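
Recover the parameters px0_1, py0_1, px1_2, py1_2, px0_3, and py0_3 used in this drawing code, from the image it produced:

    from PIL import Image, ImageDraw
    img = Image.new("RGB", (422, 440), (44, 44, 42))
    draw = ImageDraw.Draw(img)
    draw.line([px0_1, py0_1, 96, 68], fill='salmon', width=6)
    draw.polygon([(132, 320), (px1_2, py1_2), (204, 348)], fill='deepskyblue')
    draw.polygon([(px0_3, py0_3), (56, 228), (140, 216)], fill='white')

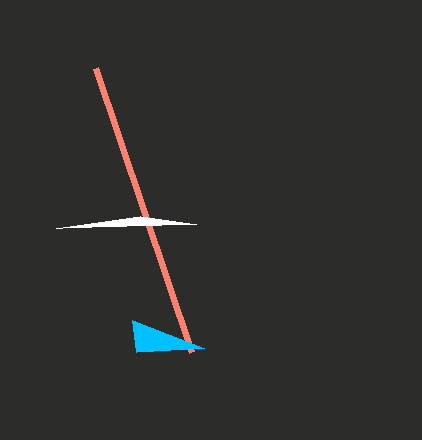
px0_1 = 192, py0_1 = 352, px1_2 = 136, py1_2 = 352, px0_3 = 196, py0_3 = 224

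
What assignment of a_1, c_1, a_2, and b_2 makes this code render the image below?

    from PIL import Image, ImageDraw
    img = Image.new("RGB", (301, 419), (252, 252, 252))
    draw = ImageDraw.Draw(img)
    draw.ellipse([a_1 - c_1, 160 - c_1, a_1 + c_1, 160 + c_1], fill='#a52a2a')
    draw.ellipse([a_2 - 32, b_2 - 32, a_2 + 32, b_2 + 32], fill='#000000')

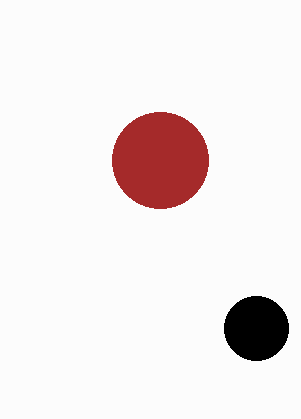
a_1 = 160; c_1 = 48; a_2 = 256; b_2 = 328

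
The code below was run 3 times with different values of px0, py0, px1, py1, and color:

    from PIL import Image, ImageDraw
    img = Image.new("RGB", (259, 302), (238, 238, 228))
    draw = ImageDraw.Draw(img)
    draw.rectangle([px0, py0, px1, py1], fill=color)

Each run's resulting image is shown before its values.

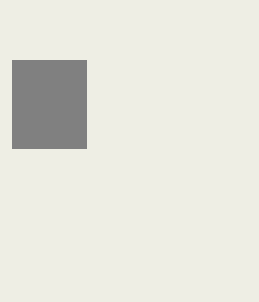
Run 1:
px0 = 12, py0 = 60, px1 = 86, py1 = 148, color = 'gray'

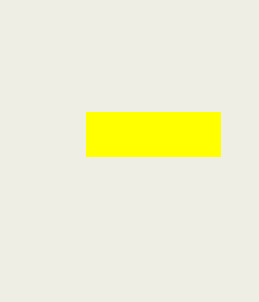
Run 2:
px0 = 86; py0 = 112; px1 = 220; py1 = 156; color = 'yellow'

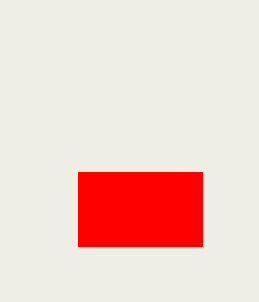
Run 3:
px0 = 78
py0 = 172
px1 = 202
py1 = 246
color = 'red'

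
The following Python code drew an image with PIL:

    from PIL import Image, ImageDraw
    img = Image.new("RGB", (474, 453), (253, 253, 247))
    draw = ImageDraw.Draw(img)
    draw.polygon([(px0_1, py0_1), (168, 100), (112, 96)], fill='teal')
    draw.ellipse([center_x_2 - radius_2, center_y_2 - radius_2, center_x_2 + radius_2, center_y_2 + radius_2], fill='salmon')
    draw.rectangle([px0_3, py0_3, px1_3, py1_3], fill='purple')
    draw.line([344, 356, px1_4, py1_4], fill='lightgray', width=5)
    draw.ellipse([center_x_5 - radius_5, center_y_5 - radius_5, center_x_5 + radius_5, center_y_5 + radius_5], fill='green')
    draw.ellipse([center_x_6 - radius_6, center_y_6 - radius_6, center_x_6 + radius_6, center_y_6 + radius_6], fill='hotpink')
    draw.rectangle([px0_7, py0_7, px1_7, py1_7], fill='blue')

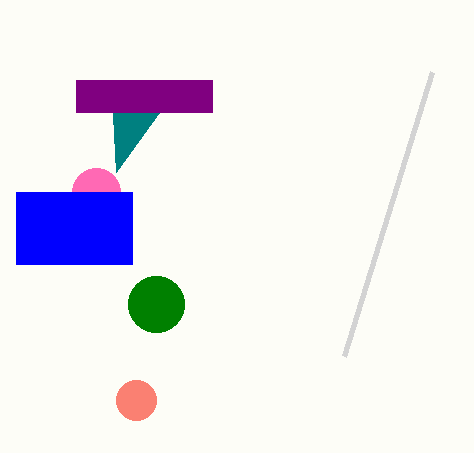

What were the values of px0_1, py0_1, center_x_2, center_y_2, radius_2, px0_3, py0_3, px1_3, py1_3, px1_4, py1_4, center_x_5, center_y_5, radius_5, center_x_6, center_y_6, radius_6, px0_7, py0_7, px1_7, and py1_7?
px0_1 = 116; py0_1 = 172; center_x_2 = 136; center_y_2 = 400; radius_2 = 20; px0_3 = 76; py0_3 = 80; px1_3 = 212; py1_3 = 112; px1_4 = 432; py1_4 = 72; center_x_5 = 156; center_y_5 = 304; radius_5 = 28; center_x_6 = 96; center_y_6 = 192; radius_6 = 24; px0_7 = 16; py0_7 = 192; px1_7 = 132; py1_7 = 264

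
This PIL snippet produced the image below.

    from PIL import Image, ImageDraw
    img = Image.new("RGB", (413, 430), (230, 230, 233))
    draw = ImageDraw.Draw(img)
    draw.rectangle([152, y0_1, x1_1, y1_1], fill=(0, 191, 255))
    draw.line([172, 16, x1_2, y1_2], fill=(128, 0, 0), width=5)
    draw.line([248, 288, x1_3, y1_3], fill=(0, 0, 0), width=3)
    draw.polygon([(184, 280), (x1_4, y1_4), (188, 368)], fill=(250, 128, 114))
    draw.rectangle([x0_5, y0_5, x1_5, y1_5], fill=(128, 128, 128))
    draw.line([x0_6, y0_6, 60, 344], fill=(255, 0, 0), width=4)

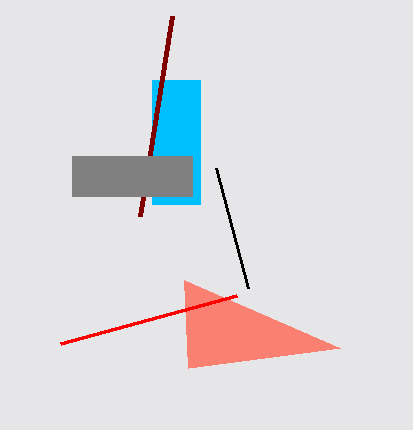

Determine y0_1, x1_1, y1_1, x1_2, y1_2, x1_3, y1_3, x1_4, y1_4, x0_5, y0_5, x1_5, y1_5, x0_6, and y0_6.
y0_1 = 80; x1_1 = 200; y1_1 = 204; x1_2 = 140; y1_2 = 216; x1_3 = 216; y1_3 = 168; x1_4 = 340; y1_4 = 348; x0_5 = 72; y0_5 = 156; x1_5 = 192; y1_5 = 196; x0_6 = 236; y0_6 = 296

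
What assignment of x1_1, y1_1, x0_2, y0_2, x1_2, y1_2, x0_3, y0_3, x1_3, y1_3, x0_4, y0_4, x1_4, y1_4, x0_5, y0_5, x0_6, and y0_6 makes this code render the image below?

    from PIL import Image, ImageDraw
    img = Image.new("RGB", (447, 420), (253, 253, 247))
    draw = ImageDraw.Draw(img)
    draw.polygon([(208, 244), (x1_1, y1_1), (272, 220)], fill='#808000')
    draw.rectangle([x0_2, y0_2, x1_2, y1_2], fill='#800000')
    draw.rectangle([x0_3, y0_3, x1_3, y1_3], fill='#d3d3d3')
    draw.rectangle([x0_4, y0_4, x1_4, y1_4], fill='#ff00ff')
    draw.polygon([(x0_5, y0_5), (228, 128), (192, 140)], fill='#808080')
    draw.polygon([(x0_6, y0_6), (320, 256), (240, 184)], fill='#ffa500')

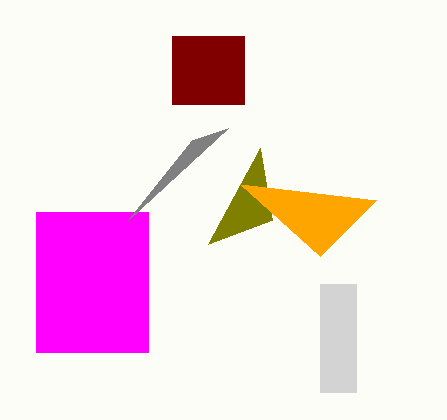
x1_1 = 260; y1_1 = 148; x0_2 = 172; y0_2 = 36; x1_2 = 244; y1_2 = 104; x0_3 = 320; y0_3 = 284; x1_3 = 356; y1_3 = 392; x0_4 = 36; y0_4 = 212; x1_4 = 148; y1_4 = 352; x0_5 = 128; y0_5 = 220; x0_6 = 376; y0_6 = 200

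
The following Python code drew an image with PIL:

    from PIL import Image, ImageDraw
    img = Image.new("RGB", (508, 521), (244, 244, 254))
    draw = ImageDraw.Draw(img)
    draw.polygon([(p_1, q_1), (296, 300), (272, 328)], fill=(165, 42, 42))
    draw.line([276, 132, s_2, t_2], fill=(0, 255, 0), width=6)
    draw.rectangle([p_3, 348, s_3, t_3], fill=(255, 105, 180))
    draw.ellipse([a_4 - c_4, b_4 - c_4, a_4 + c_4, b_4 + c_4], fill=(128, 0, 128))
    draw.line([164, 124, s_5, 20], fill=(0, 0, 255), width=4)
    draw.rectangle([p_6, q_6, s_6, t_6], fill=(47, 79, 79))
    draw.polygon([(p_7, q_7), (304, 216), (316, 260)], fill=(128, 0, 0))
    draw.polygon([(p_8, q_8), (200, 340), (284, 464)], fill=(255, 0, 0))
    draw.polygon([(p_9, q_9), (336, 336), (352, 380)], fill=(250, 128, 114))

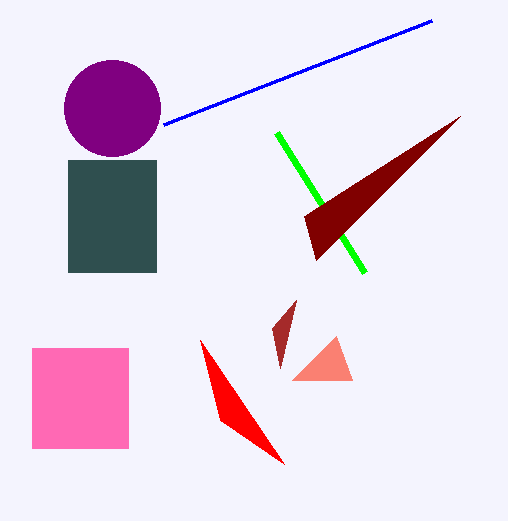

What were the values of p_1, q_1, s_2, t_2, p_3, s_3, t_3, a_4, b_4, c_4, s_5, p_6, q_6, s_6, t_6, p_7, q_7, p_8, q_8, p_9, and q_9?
p_1 = 280; q_1 = 368; s_2 = 364; t_2 = 272; p_3 = 32; s_3 = 128; t_3 = 448; a_4 = 112; b_4 = 108; c_4 = 48; s_5 = 432; p_6 = 68; q_6 = 160; s_6 = 156; t_6 = 272; p_7 = 460; q_7 = 116; p_8 = 220; q_8 = 420; p_9 = 292; q_9 = 380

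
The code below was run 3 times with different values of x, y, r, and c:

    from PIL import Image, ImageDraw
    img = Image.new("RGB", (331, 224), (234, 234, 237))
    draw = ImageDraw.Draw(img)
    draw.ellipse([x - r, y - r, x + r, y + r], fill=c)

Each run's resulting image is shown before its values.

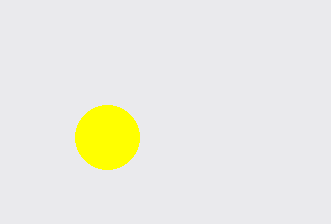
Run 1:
x = 107, y = 137, r = 32, c = 'yellow'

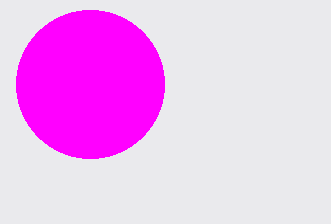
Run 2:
x = 90; y = 84; r = 74; c = 'magenta'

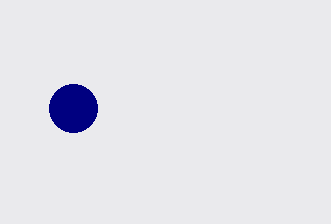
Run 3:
x = 73
y = 108
r = 24
c = 'navy'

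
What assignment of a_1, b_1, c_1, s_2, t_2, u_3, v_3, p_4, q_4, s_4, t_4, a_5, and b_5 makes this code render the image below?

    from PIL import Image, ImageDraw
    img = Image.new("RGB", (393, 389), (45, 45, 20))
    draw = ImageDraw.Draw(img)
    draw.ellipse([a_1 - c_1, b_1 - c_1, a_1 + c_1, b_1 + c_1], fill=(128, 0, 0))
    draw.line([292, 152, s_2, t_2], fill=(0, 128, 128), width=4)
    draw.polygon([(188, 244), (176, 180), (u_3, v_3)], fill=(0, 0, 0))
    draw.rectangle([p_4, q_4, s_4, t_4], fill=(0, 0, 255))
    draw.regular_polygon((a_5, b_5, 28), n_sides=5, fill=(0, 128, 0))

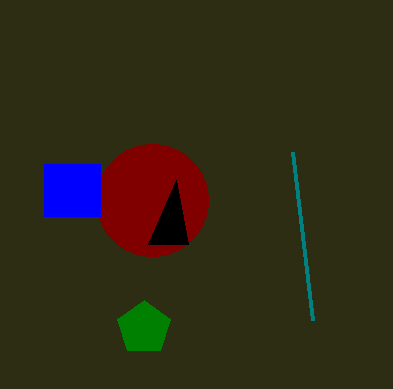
a_1 = 152; b_1 = 200; c_1 = 56; s_2 = 312; t_2 = 320; u_3 = 148; v_3 = 244; p_4 = 44; q_4 = 164; s_4 = 100; t_4 = 216; a_5 = 144; b_5 = 328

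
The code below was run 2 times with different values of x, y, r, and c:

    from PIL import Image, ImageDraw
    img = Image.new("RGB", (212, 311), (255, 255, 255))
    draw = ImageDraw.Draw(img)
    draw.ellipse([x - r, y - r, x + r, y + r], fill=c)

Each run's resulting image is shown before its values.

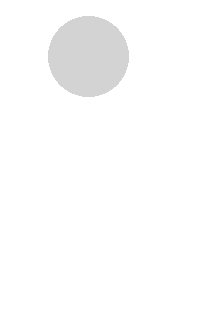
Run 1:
x = 88; y = 56; r = 40; c = 'lightgray'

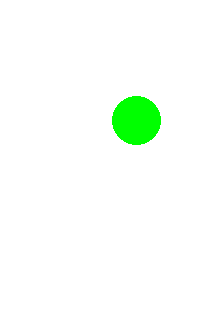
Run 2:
x = 136; y = 120; r = 24; c = 'lime'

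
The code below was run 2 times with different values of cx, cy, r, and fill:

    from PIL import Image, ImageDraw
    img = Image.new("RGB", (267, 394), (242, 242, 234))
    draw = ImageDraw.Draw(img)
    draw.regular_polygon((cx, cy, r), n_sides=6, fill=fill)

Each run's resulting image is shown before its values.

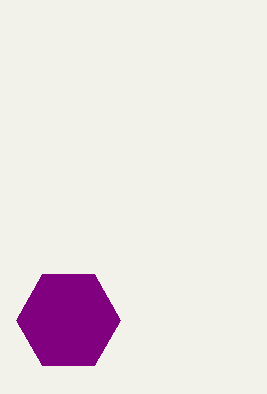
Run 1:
cx = 68, cy = 320, r = 52, fill = 'purple'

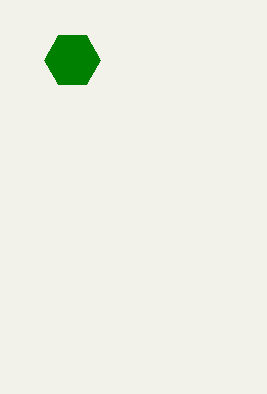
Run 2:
cx = 72, cy = 60, r = 28, fill = 'green'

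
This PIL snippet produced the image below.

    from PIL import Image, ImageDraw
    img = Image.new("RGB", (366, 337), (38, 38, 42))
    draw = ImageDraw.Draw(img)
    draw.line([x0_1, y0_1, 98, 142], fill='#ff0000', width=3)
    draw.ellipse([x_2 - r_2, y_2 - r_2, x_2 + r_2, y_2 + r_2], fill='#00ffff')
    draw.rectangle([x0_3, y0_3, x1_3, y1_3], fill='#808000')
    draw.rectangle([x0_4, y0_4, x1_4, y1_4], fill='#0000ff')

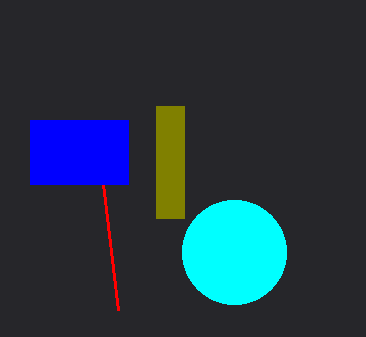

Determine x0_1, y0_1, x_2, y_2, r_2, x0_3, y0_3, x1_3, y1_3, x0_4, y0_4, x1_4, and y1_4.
x0_1 = 118; y0_1 = 310; x_2 = 234; y_2 = 252; r_2 = 52; x0_3 = 156; y0_3 = 106; x1_3 = 184; y1_3 = 218; x0_4 = 30; y0_4 = 120; x1_4 = 128; y1_4 = 184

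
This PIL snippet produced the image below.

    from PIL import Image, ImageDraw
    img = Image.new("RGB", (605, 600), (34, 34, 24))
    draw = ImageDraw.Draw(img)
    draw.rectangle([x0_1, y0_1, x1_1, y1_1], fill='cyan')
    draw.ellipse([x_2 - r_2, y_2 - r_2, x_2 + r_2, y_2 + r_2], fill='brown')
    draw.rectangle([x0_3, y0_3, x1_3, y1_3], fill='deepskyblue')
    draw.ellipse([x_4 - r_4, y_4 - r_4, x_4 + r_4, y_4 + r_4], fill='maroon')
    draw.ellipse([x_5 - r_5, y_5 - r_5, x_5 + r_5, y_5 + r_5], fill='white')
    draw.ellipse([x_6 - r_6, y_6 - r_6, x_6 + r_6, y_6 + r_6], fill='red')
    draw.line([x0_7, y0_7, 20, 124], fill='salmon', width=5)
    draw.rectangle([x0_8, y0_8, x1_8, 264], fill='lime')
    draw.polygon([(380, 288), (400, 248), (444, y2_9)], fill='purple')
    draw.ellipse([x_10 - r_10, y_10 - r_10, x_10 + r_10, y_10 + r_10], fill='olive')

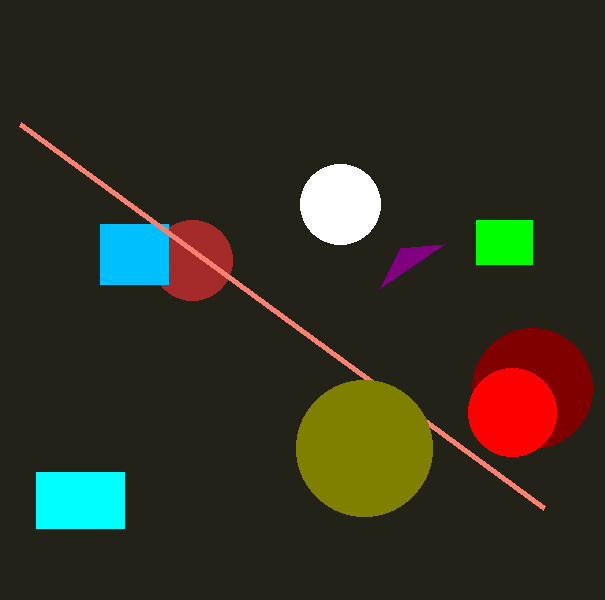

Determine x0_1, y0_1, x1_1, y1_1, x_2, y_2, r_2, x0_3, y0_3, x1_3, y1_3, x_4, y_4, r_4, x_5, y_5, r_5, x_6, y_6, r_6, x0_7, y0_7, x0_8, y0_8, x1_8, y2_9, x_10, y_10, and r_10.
x0_1 = 36
y0_1 = 472
x1_1 = 124
y1_1 = 528
x_2 = 192
y_2 = 260
r_2 = 40
x0_3 = 100
y0_3 = 224
x1_3 = 168
y1_3 = 284
x_4 = 532
y_4 = 388
r_4 = 60
x_5 = 340
y_5 = 204
r_5 = 40
x_6 = 512
y_6 = 412
r_6 = 44
x0_7 = 544
y0_7 = 508
x0_8 = 476
y0_8 = 220
x1_8 = 532
y2_9 = 244
x_10 = 364
y_10 = 448
r_10 = 68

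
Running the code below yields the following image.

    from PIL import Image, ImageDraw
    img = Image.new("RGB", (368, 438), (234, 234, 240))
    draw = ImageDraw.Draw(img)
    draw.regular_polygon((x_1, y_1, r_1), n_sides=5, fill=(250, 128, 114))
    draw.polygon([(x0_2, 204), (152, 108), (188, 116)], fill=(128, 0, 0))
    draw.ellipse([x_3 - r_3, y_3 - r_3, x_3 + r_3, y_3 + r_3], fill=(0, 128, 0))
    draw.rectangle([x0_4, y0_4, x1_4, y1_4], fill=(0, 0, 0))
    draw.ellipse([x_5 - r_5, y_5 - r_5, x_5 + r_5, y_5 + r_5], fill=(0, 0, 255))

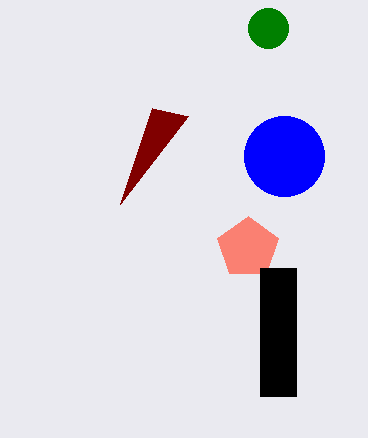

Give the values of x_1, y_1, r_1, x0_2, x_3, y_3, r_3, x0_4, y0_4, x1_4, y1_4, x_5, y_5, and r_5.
x_1 = 248; y_1 = 248; r_1 = 32; x0_2 = 120; x_3 = 268; y_3 = 28; r_3 = 20; x0_4 = 260; y0_4 = 268; x1_4 = 296; y1_4 = 396; x_5 = 284; y_5 = 156; r_5 = 40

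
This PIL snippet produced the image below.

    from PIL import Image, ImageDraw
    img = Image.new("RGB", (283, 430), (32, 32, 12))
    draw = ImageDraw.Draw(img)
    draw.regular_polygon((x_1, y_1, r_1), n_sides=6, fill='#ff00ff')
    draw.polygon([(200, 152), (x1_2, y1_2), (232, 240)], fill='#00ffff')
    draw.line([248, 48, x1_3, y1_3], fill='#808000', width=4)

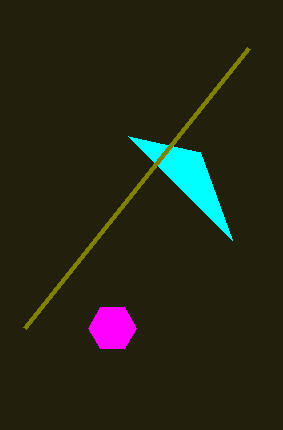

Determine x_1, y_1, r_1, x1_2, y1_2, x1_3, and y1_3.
x_1 = 112
y_1 = 328
r_1 = 24
x1_2 = 128
y1_2 = 136
x1_3 = 24
y1_3 = 328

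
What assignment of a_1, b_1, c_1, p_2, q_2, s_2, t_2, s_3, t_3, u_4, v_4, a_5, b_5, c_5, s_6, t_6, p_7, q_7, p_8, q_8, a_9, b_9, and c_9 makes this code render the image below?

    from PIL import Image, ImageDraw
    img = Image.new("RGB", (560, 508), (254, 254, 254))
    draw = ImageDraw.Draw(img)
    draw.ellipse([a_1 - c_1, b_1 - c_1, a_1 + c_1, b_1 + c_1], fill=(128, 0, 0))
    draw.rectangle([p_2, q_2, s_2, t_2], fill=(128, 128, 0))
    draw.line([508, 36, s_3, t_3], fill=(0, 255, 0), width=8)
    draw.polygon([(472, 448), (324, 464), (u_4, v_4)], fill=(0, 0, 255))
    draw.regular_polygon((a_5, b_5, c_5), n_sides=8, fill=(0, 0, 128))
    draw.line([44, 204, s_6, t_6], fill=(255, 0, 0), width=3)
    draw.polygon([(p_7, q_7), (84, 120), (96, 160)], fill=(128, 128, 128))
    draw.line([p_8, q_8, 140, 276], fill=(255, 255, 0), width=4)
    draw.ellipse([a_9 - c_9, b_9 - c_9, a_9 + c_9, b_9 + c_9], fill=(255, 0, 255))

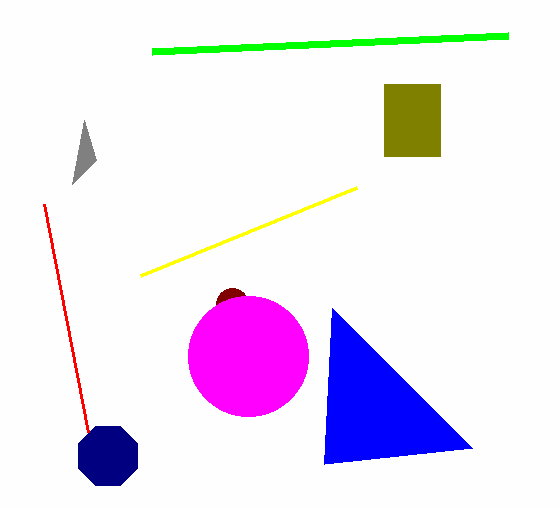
a_1 = 232, b_1 = 304, c_1 = 16, p_2 = 384, q_2 = 84, s_2 = 440, t_2 = 156, s_3 = 152, t_3 = 52, u_4 = 332, v_4 = 308, a_5 = 108, b_5 = 456, c_5 = 32, s_6 = 88, t_6 = 432, p_7 = 72, q_7 = 184, p_8 = 356, q_8 = 188, a_9 = 248, b_9 = 356, c_9 = 60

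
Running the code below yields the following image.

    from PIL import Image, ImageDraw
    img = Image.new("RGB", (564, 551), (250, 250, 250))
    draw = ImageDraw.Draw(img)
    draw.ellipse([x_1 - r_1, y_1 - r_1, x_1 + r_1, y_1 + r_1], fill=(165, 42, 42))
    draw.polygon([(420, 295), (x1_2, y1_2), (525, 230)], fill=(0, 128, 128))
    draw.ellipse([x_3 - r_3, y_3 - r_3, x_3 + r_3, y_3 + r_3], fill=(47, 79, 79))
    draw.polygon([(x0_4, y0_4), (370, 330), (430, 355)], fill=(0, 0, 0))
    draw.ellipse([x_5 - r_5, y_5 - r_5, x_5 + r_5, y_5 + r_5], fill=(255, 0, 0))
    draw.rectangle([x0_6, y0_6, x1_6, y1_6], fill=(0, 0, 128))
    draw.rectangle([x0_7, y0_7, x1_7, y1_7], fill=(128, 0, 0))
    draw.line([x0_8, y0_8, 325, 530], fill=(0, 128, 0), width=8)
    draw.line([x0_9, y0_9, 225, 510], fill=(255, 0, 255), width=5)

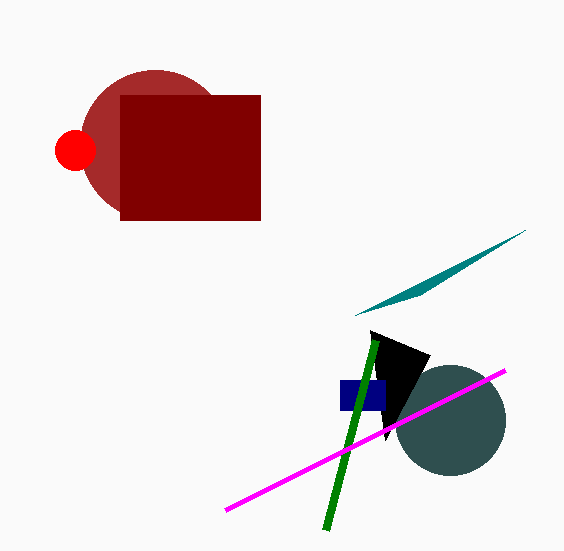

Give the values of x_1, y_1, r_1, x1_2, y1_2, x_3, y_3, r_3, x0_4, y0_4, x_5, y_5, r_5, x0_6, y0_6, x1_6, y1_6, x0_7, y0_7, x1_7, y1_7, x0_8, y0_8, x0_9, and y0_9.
x_1 = 155, y_1 = 145, r_1 = 75, x1_2 = 355, y1_2 = 315, x_3 = 450, y_3 = 420, r_3 = 55, x0_4 = 385, y0_4 = 440, x_5 = 75, y_5 = 150, r_5 = 20, x0_6 = 340, y0_6 = 380, x1_6 = 385, y1_6 = 410, x0_7 = 120, y0_7 = 95, x1_7 = 260, y1_7 = 220, x0_8 = 375, y0_8 = 340, x0_9 = 505, y0_9 = 370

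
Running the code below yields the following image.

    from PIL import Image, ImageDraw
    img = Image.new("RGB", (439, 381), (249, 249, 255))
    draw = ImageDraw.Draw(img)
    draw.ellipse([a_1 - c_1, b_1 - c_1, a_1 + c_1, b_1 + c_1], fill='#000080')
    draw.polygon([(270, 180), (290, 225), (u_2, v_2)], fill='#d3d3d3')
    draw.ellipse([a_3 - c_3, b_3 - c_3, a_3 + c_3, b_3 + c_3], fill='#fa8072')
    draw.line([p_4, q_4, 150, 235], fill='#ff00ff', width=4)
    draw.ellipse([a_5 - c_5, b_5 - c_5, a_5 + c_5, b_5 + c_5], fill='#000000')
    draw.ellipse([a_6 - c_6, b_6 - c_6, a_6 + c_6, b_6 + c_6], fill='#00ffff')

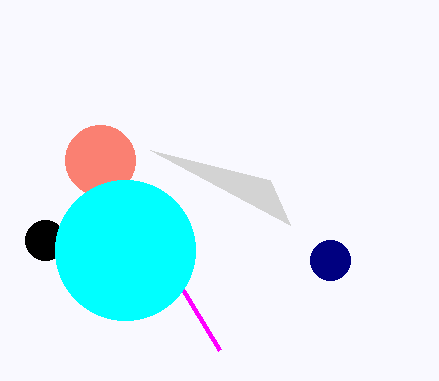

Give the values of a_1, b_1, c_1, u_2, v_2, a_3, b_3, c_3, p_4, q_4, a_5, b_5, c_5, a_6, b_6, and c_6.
a_1 = 330; b_1 = 260; c_1 = 20; u_2 = 150; v_2 = 150; a_3 = 100; b_3 = 160; c_3 = 35; p_4 = 220; q_4 = 350; a_5 = 45; b_5 = 240; c_5 = 20; a_6 = 125; b_6 = 250; c_6 = 70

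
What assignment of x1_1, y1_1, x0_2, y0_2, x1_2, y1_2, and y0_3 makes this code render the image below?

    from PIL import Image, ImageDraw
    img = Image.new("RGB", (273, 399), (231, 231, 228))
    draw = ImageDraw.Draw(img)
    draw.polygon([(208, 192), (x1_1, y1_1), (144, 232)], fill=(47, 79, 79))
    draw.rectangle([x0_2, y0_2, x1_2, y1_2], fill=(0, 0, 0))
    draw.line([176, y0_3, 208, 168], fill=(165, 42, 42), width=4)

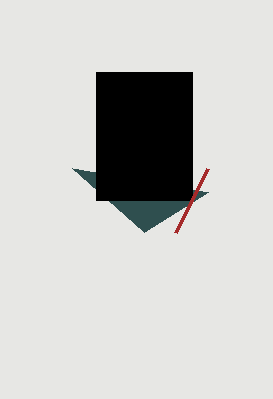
x1_1 = 72, y1_1 = 168, x0_2 = 96, y0_2 = 72, x1_2 = 192, y1_2 = 200, y0_3 = 232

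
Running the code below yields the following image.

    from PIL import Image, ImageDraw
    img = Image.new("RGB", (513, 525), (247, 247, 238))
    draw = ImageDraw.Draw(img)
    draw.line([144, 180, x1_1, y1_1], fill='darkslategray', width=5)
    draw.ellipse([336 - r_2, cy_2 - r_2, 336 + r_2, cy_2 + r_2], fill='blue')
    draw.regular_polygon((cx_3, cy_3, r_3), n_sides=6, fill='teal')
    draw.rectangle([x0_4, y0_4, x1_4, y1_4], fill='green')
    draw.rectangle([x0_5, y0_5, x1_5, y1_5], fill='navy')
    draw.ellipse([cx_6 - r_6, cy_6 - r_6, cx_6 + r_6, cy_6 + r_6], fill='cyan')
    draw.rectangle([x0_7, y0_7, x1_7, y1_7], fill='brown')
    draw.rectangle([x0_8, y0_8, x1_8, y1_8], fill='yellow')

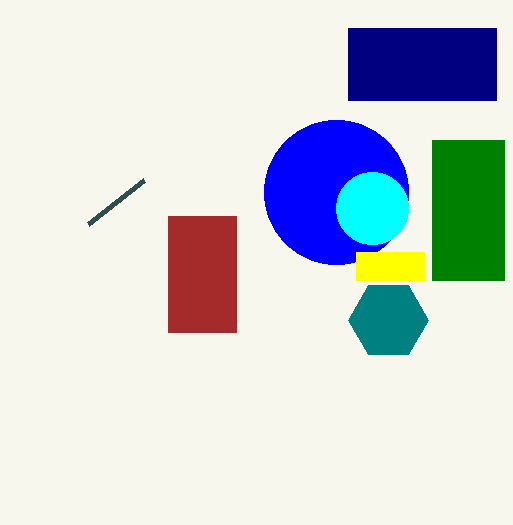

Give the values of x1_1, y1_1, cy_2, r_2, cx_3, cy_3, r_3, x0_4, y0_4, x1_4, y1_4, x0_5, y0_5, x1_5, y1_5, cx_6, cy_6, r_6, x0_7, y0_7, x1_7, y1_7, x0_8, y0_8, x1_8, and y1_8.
x1_1 = 88, y1_1 = 224, cy_2 = 192, r_2 = 72, cx_3 = 388, cy_3 = 320, r_3 = 40, x0_4 = 432, y0_4 = 140, x1_4 = 504, y1_4 = 280, x0_5 = 348, y0_5 = 28, x1_5 = 496, y1_5 = 100, cx_6 = 372, cy_6 = 208, r_6 = 36, x0_7 = 168, y0_7 = 216, x1_7 = 236, y1_7 = 332, x0_8 = 356, y0_8 = 252, x1_8 = 424, y1_8 = 280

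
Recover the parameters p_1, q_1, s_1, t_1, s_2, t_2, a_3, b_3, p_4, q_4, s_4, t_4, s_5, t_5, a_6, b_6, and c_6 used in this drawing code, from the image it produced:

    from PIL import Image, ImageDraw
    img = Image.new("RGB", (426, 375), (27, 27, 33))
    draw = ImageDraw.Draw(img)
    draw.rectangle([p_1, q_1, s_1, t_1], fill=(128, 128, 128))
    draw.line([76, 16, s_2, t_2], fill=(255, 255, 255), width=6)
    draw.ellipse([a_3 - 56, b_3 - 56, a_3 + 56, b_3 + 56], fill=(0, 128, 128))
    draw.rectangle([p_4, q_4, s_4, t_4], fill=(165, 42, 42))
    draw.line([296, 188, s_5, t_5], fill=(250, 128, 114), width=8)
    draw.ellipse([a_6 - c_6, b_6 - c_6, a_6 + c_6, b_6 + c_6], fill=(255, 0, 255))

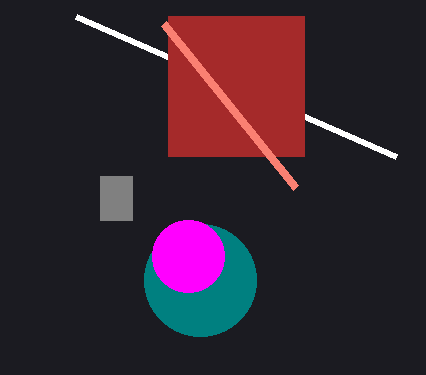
p_1 = 100; q_1 = 176; s_1 = 132; t_1 = 220; s_2 = 396; t_2 = 156; a_3 = 200; b_3 = 280; p_4 = 168; q_4 = 16; s_4 = 304; t_4 = 156; s_5 = 164; t_5 = 24; a_6 = 188; b_6 = 256; c_6 = 36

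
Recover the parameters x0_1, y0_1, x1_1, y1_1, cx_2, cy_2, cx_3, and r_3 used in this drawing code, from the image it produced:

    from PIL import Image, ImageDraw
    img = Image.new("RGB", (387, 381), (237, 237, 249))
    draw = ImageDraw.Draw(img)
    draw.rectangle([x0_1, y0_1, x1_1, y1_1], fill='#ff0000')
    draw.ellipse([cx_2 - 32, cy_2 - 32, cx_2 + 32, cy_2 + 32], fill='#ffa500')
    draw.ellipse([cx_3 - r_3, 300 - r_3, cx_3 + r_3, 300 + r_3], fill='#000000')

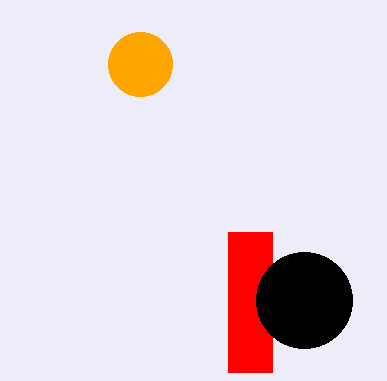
x0_1 = 228, y0_1 = 232, x1_1 = 272, y1_1 = 372, cx_2 = 140, cy_2 = 64, cx_3 = 304, r_3 = 48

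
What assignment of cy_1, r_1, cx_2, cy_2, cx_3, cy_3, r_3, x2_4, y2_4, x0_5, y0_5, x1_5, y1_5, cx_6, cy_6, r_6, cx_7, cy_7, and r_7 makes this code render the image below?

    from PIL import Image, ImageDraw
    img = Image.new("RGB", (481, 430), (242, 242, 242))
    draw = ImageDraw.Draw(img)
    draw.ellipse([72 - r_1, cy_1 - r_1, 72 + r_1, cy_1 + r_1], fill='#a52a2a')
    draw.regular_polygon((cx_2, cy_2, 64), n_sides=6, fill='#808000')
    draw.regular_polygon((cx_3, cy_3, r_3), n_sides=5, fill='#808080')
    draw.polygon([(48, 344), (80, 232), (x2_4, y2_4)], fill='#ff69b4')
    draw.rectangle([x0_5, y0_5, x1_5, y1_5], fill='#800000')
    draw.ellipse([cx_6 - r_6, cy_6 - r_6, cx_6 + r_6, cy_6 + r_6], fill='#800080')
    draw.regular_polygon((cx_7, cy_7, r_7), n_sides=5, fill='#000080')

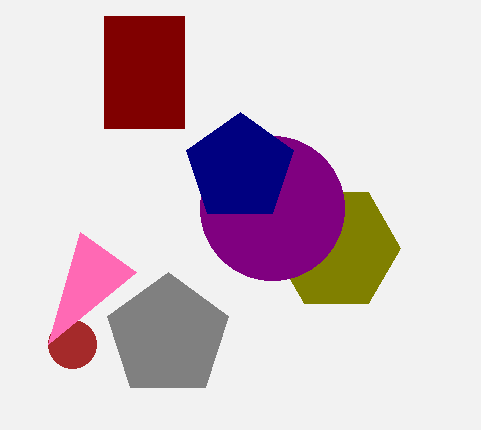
cy_1 = 344; r_1 = 24; cx_2 = 336; cy_2 = 248; cx_3 = 168; cy_3 = 336; r_3 = 64; x2_4 = 136; y2_4 = 272; x0_5 = 104; y0_5 = 16; x1_5 = 184; y1_5 = 128; cx_6 = 272; cy_6 = 208; r_6 = 72; cx_7 = 240; cy_7 = 168; r_7 = 56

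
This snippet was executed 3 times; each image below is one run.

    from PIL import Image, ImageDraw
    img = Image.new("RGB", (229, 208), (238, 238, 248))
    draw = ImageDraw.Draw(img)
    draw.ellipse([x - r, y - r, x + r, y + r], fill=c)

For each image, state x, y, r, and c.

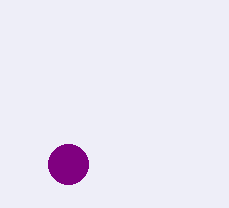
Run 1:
x = 68, y = 164, r = 20, c = 'purple'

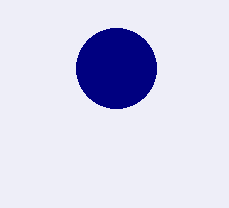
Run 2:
x = 116, y = 68, r = 40, c = 'navy'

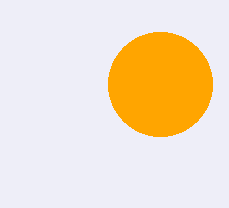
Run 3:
x = 160
y = 84
r = 52
c = 'orange'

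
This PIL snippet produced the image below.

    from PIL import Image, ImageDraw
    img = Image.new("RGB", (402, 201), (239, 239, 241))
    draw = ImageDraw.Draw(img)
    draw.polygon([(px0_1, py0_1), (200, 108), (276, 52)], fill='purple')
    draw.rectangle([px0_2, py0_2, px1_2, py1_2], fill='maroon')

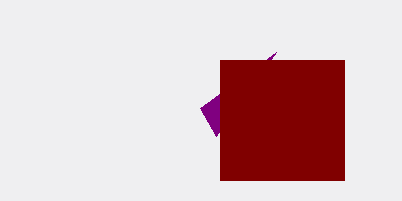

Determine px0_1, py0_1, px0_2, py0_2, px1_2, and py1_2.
px0_1 = 216
py0_1 = 136
px0_2 = 220
py0_2 = 60
px1_2 = 344
py1_2 = 180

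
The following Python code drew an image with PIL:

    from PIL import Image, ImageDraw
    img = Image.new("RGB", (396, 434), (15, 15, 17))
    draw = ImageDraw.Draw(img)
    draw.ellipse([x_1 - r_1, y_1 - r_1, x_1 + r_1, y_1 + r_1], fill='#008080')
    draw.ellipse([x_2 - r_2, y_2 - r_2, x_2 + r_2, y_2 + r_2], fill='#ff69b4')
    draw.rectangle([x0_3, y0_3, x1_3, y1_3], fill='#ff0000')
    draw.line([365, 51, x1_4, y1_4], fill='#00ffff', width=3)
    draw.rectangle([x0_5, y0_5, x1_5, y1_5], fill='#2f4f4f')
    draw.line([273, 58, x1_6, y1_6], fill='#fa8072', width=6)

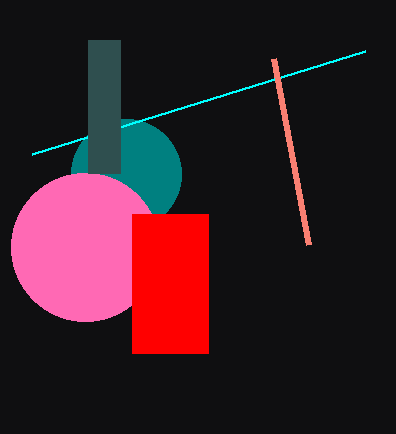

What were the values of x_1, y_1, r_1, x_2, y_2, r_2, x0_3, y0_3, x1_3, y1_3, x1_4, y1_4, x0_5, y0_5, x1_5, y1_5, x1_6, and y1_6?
x_1 = 126; y_1 = 174; r_1 = 55; x_2 = 85; y_2 = 247; r_2 = 74; x0_3 = 132; y0_3 = 214; x1_3 = 208; y1_3 = 353; x1_4 = 32; y1_4 = 154; x0_5 = 88; y0_5 = 40; x1_5 = 120; y1_5 = 173; x1_6 = 308; y1_6 = 244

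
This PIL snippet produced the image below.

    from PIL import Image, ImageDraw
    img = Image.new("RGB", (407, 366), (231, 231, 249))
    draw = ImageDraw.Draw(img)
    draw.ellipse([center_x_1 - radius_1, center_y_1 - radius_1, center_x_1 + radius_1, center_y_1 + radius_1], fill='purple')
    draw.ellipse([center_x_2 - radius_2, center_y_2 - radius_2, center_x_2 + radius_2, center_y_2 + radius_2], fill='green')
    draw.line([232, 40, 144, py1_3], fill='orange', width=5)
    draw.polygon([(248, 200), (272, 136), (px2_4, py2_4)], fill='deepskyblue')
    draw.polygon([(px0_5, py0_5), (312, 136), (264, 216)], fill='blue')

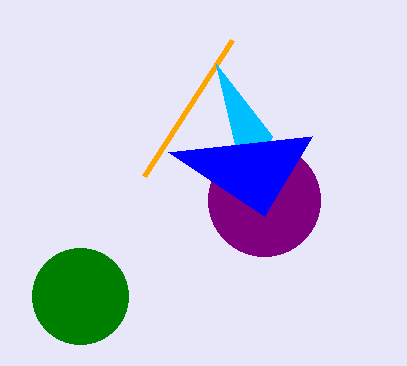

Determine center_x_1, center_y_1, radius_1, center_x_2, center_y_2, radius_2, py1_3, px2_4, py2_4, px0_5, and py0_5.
center_x_1 = 264, center_y_1 = 200, radius_1 = 56, center_x_2 = 80, center_y_2 = 296, radius_2 = 48, py1_3 = 176, px2_4 = 216, py2_4 = 64, px0_5 = 168, py0_5 = 152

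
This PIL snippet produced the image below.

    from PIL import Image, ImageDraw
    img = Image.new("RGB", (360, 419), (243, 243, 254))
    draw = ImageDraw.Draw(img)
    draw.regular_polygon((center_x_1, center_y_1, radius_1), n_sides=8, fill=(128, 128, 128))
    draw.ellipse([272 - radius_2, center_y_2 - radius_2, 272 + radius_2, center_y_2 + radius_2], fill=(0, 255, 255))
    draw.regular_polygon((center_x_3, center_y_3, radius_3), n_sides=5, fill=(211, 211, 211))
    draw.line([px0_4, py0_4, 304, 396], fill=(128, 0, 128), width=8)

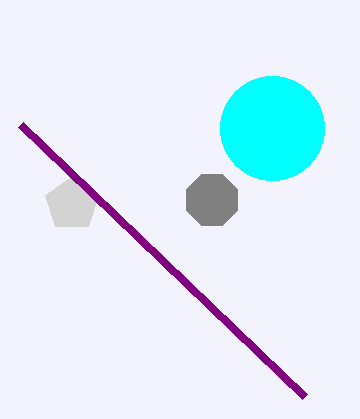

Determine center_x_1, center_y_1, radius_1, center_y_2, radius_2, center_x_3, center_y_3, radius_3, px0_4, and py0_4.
center_x_1 = 212; center_y_1 = 200; radius_1 = 28; center_y_2 = 128; radius_2 = 52; center_x_3 = 72; center_y_3 = 204; radius_3 = 28; px0_4 = 20; py0_4 = 124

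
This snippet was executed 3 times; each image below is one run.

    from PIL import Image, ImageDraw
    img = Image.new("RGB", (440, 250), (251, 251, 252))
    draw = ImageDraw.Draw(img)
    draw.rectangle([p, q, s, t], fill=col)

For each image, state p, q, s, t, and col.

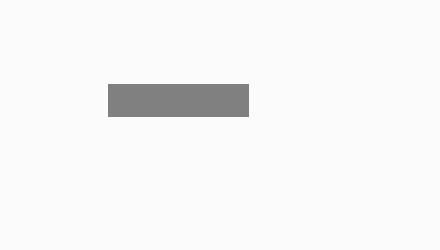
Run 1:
p = 108
q = 84
s = 248
t = 116
col = 'gray'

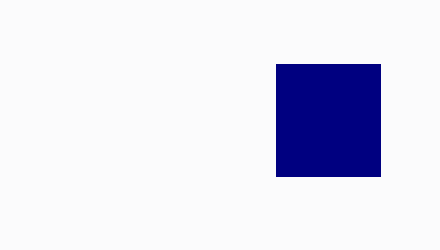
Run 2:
p = 276
q = 64
s = 380
t = 176
col = 'navy'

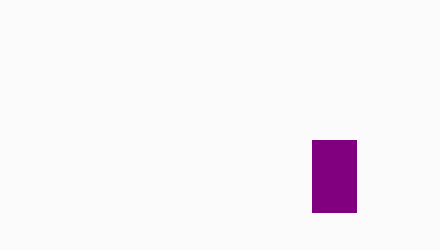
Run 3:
p = 312
q = 140
s = 356
t = 212
col = 'purple'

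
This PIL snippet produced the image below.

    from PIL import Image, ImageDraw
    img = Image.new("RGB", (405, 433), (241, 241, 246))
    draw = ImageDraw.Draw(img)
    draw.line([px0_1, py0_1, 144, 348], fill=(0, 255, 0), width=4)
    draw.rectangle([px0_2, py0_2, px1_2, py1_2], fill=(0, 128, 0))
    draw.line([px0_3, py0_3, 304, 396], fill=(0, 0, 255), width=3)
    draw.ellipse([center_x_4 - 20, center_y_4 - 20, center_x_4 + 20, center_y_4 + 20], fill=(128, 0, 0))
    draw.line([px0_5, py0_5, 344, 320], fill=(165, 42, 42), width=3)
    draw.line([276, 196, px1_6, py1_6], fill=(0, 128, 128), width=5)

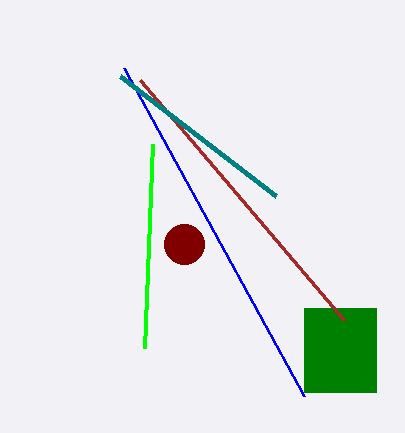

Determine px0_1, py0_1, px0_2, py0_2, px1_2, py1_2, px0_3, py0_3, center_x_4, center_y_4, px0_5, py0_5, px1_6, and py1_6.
px0_1 = 152; py0_1 = 144; px0_2 = 304; py0_2 = 308; px1_2 = 376; py1_2 = 392; px0_3 = 124; py0_3 = 68; center_x_4 = 184; center_y_4 = 244; px0_5 = 140; py0_5 = 80; px1_6 = 120; py1_6 = 76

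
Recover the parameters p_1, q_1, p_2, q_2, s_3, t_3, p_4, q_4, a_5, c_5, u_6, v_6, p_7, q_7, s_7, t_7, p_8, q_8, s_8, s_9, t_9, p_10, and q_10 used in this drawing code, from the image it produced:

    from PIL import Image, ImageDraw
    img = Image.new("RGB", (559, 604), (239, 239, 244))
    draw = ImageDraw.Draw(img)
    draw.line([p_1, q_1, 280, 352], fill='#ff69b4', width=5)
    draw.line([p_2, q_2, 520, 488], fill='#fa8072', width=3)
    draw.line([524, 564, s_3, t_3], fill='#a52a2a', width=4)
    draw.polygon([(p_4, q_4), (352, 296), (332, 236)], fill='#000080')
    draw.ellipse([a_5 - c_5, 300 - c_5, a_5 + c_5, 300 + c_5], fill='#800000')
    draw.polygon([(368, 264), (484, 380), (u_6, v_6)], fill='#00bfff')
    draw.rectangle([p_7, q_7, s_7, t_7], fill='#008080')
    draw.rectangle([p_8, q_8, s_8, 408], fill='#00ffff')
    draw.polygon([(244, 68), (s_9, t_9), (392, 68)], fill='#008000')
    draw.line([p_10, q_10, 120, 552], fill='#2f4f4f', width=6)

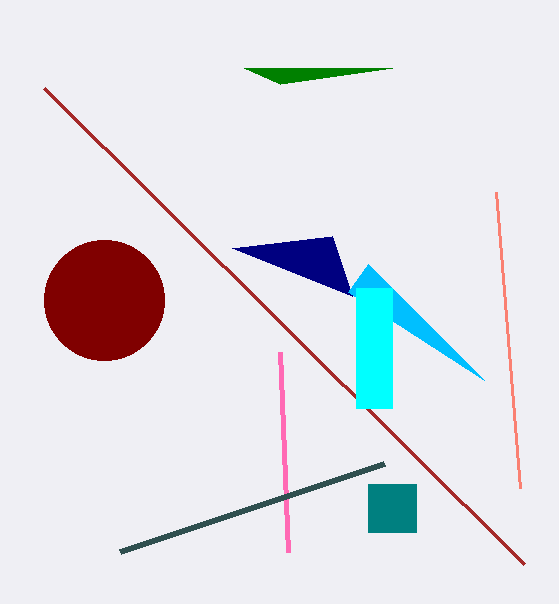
p_1 = 288; q_1 = 552; p_2 = 496; q_2 = 192; s_3 = 44; t_3 = 88; p_4 = 232; q_4 = 248; a_5 = 104; c_5 = 60; u_6 = 348; v_6 = 292; p_7 = 368; q_7 = 484; s_7 = 416; t_7 = 532; p_8 = 356; q_8 = 288; s_8 = 392; s_9 = 280; t_9 = 84; p_10 = 384; q_10 = 464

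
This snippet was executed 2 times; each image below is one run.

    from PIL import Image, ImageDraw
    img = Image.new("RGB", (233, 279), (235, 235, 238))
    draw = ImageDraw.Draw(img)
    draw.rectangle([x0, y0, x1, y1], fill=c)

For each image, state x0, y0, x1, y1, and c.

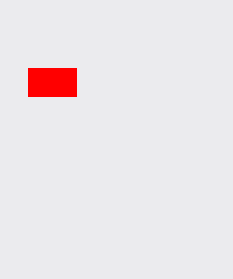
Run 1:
x0 = 28
y0 = 68
x1 = 76
y1 = 96
c = 'red'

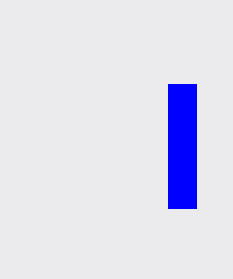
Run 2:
x0 = 168
y0 = 84
x1 = 196
y1 = 208
c = 'blue'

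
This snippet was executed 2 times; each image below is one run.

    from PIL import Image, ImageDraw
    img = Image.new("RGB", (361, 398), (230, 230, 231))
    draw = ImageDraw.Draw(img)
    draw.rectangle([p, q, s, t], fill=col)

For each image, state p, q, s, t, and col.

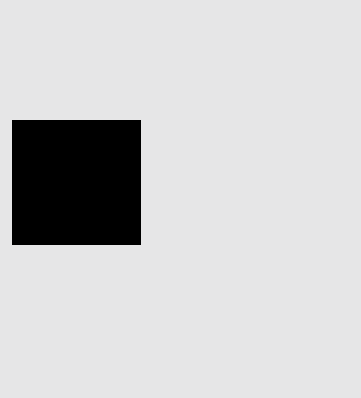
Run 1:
p = 12
q = 120
s = 140
t = 244
col = 'black'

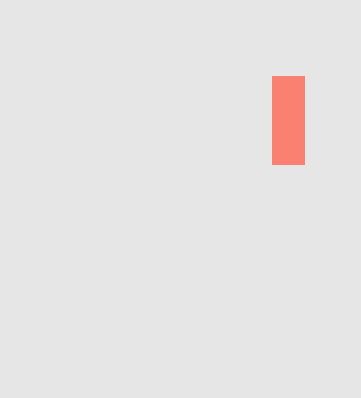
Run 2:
p = 272, q = 76, s = 304, t = 164, col = 'salmon'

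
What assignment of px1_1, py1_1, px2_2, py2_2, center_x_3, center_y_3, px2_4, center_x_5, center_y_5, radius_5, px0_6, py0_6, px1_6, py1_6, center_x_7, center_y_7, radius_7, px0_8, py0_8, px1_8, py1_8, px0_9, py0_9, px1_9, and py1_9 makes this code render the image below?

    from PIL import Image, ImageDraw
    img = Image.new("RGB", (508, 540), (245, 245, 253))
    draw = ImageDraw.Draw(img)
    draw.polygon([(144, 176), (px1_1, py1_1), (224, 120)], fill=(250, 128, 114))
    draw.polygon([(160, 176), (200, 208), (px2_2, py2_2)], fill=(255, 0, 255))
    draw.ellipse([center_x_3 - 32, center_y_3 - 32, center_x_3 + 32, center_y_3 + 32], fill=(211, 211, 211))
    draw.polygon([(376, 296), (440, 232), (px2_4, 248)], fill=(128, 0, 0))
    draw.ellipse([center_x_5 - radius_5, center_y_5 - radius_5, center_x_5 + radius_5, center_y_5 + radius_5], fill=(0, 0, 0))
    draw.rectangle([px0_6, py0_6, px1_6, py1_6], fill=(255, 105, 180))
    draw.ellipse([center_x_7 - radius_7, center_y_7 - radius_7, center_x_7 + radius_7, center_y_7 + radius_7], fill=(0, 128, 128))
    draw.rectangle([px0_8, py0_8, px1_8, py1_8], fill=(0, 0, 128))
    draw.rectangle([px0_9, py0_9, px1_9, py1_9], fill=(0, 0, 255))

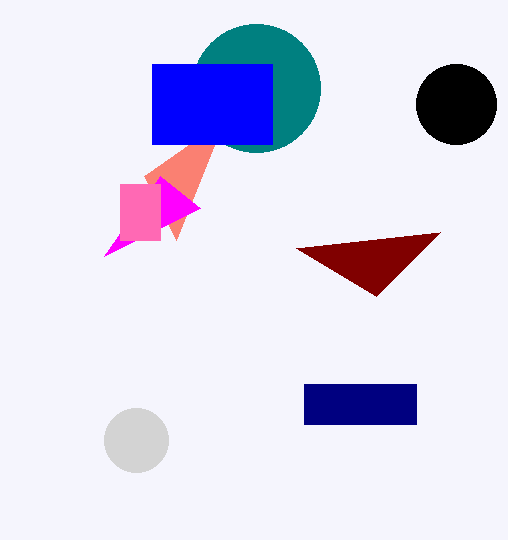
px1_1 = 176; py1_1 = 240; px2_2 = 104; py2_2 = 256; center_x_3 = 136; center_y_3 = 440; px2_4 = 296; center_x_5 = 456; center_y_5 = 104; radius_5 = 40; px0_6 = 120; py0_6 = 184; px1_6 = 160; py1_6 = 240; center_x_7 = 256; center_y_7 = 88; radius_7 = 64; px0_8 = 304; py0_8 = 384; px1_8 = 416; py1_8 = 424; px0_9 = 152; py0_9 = 64; px1_9 = 272; py1_9 = 144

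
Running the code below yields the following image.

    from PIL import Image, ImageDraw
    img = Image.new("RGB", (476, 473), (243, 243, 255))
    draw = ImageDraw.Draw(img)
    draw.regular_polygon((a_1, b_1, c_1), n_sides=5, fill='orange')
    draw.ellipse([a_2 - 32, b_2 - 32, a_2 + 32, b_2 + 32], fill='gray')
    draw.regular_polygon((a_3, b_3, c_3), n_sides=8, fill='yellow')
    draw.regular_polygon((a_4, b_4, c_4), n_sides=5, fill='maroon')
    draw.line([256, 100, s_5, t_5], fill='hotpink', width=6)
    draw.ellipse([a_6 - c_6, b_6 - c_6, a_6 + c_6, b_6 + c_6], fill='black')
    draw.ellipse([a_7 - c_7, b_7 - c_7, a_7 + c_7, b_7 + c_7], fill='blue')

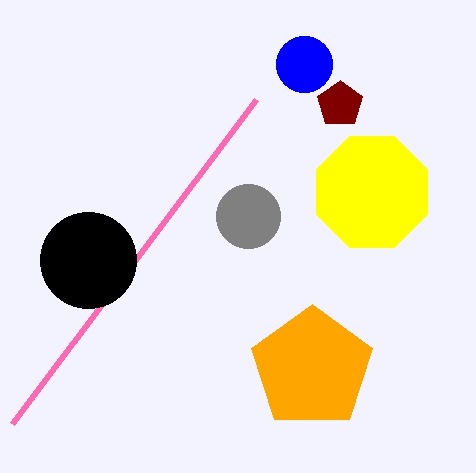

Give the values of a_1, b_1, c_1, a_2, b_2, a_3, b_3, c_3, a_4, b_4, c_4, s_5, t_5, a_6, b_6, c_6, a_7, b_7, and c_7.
a_1 = 312; b_1 = 368; c_1 = 64; a_2 = 248; b_2 = 216; a_3 = 372; b_3 = 192; c_3 = 60; a_4 = 340; b_4 = 104; c_4 = 24; s_5 = 12; t_5 = 424; a_6 = 88; b_6 = 260; c_6 = 48; a_7 = 304; b_7 = 64; c_7 = 28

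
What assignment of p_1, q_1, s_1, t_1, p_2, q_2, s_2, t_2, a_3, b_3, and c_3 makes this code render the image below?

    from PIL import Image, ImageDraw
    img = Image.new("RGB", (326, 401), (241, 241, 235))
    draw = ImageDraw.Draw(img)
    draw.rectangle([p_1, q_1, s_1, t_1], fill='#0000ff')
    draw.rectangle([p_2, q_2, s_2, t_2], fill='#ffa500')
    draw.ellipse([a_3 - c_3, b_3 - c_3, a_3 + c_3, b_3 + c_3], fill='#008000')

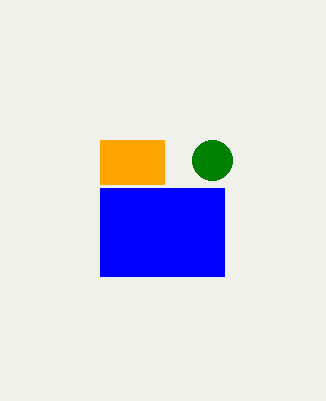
p_1 = 100, q_1 = 188, s_1 = 224, t_1 = 276, p_2 = 100, q_2 = 140, s_2 = 164, t_2 = 184, a_3 = 212, b_3 = 160, c_3 = 20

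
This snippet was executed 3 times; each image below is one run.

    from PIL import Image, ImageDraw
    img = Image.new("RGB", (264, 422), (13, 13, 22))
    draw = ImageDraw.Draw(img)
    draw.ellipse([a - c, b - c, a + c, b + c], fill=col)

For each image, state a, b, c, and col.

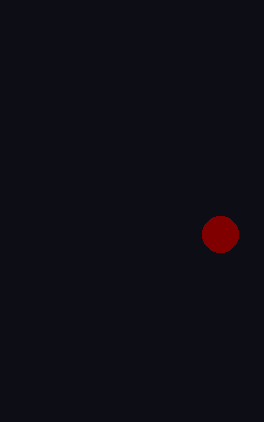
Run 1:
a = 220
b = 234
c = 18
col = 'maroon'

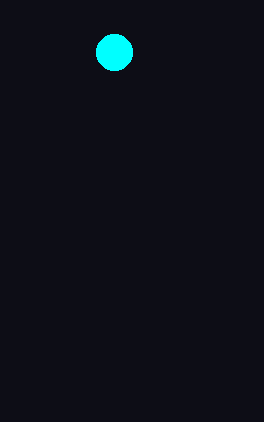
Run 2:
a = 114; b = 52; c = 18; col = 'cyan'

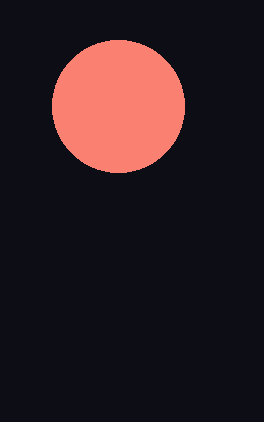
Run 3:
a = 118
b = 106
c = 66
col = 'salmon'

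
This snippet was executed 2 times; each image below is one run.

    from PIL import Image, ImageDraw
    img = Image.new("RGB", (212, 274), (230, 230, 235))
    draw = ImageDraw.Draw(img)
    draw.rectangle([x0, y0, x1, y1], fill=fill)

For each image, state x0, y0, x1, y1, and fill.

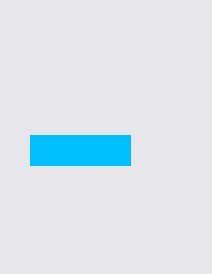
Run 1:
x0 = 30
y0 = 135
x1 = 130
y1 = 165
fill = 'deepskyblue'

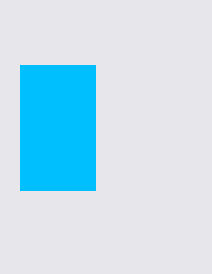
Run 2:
x0 = 20; y0 = 65; x1 = 95; y1 = 190; fill = 'deepskyblue'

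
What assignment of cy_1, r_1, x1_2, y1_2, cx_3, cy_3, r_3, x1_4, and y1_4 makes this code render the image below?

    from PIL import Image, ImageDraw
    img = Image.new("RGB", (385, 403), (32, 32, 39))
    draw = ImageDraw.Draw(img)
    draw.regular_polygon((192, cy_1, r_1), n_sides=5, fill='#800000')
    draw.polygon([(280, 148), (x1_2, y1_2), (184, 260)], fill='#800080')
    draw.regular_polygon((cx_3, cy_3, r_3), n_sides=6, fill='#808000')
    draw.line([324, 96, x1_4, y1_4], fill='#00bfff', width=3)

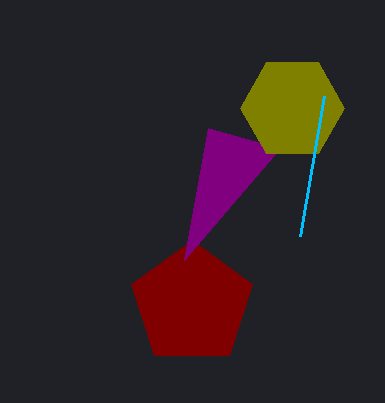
cy_1 = 304; r_1 = 64; x1_2 = 208; y1_2 = 128; cx_3 = 292; cy_3 = 108; r_3 = 52; x1_4 = 300; y1_4 = 236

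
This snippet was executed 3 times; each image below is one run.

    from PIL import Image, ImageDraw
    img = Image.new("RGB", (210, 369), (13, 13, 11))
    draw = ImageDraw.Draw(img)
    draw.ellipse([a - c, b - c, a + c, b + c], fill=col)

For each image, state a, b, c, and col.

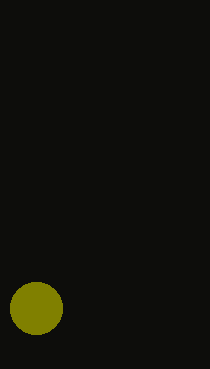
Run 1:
a = 36, b = 308, c = 26, col = 'olive'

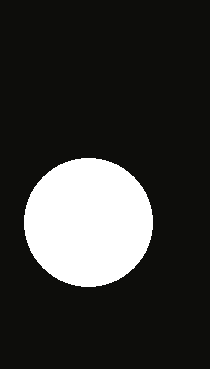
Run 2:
a = 88
b = 222
c = 64
col = 'white'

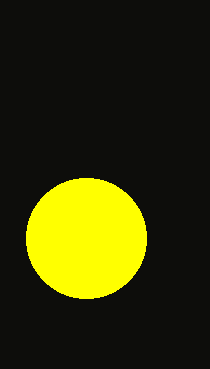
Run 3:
a = 86
b = 238
c = 60
col = 'yellow'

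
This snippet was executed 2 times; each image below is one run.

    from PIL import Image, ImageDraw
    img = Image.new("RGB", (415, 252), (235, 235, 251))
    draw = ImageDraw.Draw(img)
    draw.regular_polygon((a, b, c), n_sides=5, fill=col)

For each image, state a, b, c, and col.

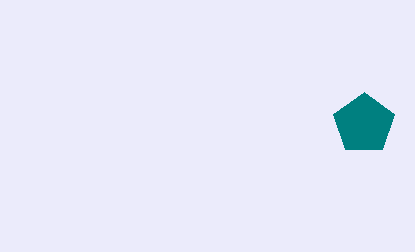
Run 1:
a = 364
b = 124
c = 32
col = 'teal'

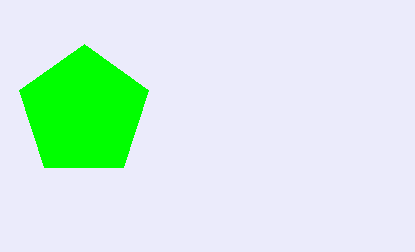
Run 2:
a = 84
b = 112
c = 68
col = 'lime'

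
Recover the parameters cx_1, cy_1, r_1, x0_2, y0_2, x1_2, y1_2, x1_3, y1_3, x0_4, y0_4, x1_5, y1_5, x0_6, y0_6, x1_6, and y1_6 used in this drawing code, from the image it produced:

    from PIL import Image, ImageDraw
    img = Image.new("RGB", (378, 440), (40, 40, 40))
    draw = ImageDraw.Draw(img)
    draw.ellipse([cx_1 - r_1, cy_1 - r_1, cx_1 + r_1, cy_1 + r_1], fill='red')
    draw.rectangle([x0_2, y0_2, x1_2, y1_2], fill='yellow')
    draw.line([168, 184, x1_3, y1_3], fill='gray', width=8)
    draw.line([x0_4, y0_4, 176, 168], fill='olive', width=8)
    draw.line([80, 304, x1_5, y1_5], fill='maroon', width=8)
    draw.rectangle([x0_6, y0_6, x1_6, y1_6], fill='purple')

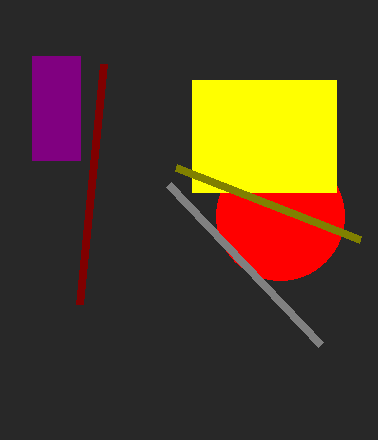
cx_1 = 280, cy_1 = 216, r_1 = 64, x0_2 = 192, y0_2 = 80, x1_2 = 336, y1_2 = 192, x1_3 = 320, y1_3 = 344, x0_4 = 360, y0_4 = 240, x1_5 = 104, y1_5 = 64, x0_6 = 32, y0_6 = 56, x1_6 = 80, y1_6 = 160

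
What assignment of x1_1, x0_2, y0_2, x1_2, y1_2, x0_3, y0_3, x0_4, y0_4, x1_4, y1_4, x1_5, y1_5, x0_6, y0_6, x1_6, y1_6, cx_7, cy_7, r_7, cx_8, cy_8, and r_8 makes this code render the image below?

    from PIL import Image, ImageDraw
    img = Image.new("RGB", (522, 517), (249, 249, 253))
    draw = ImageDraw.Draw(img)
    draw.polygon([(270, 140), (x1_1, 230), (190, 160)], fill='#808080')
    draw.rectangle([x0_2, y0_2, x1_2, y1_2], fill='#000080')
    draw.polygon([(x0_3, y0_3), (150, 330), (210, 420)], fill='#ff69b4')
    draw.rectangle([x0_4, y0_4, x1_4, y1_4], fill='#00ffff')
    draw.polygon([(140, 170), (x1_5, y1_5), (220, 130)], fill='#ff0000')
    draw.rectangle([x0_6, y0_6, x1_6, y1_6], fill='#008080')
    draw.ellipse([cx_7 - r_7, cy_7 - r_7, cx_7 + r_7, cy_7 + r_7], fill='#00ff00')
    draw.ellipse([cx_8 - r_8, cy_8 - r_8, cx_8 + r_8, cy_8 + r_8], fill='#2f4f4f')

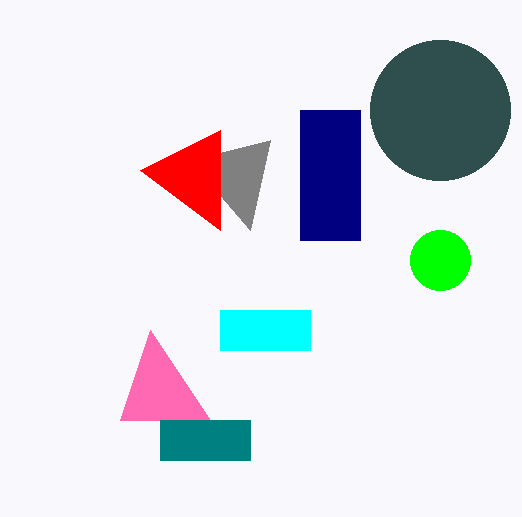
x1_1 = 250
x0_2 = 300
y0_2 = 110
x1_2 = 360
y1_2 = 240
x0_3 = 120
y0_3 = 420
x0_4 = 220
y0_4 = 310
x1_4 = 310
y1_4 = 350
x1_5 = 220
y1_5 = 230
x0_6 = 160
y0_6 = 420
x1_6 = 250
y1_6 = 460
cx_7 = 440
cy_7 = 260
r_7 = 30
cx_8 = 440
cy_8 = 110
r_8 = 70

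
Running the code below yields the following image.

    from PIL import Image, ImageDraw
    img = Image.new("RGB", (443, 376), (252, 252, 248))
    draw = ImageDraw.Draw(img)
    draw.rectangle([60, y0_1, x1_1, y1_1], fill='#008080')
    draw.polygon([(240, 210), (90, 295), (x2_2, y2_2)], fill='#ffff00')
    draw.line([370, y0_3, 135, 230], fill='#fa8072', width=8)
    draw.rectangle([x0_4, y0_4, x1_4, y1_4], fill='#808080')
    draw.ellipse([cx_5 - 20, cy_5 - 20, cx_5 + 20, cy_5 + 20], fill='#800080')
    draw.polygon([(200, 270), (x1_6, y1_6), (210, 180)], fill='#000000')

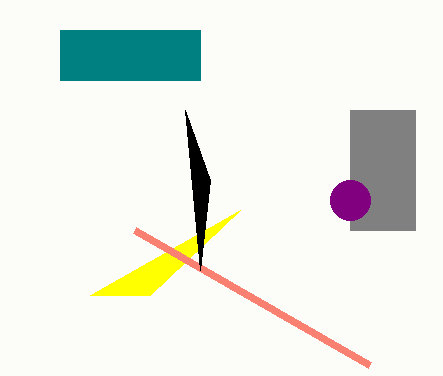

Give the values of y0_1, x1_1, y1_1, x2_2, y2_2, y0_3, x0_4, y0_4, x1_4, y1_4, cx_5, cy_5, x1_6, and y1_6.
y0_1 = 30, x1_1 = 200, y1_1 = 80, x2_2 = 150, y2_2 = 295, y0_3 = 365, x0_4 = 350, y0_4 = 110, x1_4 = 415, y1_4 = 230, cx_5 = 350, cy_5 = 200, x1_6 = 185, y1_6 = 110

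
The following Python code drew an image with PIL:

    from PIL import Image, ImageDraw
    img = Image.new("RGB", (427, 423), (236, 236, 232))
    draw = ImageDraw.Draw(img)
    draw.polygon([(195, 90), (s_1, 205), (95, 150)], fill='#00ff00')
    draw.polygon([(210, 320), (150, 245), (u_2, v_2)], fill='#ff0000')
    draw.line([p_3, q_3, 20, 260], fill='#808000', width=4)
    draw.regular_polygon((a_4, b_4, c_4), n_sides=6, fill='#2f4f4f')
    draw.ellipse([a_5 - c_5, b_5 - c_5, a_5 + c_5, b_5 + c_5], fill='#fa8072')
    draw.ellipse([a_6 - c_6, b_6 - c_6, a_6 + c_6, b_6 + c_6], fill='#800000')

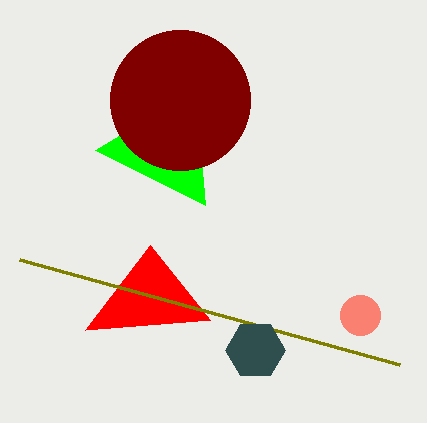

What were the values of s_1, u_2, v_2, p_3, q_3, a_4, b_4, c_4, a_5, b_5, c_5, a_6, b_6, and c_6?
s_1 = 205; u_2 = 85; v_2 = 330; p_3 = 400; q_3 = 365; a_4 = 255; b_4 = 350; c_4 = 30; a_5 = 360; b_5 = 315; c_5 = 20; a_6 = 180; b_6 = 100; c_6 = 70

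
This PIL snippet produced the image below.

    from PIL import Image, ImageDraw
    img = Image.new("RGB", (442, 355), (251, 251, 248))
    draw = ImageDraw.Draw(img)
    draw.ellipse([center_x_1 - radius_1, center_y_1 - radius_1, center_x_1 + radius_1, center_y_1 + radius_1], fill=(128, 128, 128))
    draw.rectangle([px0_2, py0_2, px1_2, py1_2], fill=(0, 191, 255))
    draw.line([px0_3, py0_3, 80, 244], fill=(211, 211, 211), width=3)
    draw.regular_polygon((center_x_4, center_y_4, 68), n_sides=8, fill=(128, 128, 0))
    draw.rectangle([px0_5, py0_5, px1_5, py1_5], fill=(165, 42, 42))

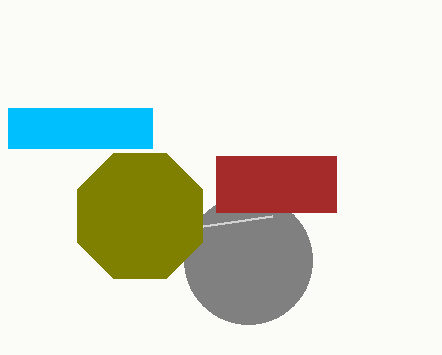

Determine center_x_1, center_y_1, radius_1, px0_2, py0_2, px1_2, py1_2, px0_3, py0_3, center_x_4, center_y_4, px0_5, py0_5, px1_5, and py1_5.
center_x_1 = 248; center_y_1 = 260; radius_1 = 64; px0_2 = 8; py0_2 = 108; px1_2 = 152; py1_2 = 148; px0_3 = 272; py0_3 = 216; center_x_4 = 140; center_y_4 = 216; px0_5 = 216; py0_5 = 156; px1_5 = 336; py1_5 = 212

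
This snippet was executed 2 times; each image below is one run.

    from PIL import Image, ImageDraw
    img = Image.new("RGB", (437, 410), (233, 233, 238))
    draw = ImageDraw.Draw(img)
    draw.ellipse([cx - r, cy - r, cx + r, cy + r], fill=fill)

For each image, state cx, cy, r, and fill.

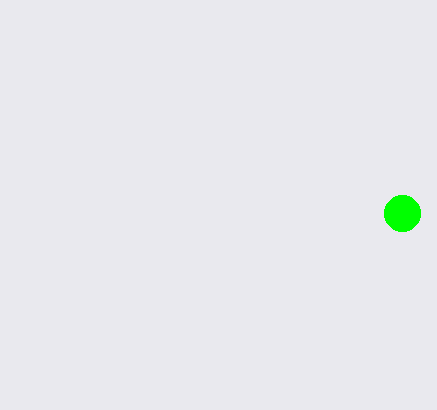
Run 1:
cx = 402; cy = 213; r = 18; fill = 'lime'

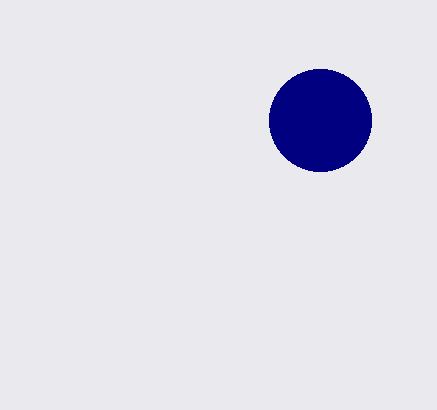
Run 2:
cx = 320, cy = 120, r = 51, fill = 'navy'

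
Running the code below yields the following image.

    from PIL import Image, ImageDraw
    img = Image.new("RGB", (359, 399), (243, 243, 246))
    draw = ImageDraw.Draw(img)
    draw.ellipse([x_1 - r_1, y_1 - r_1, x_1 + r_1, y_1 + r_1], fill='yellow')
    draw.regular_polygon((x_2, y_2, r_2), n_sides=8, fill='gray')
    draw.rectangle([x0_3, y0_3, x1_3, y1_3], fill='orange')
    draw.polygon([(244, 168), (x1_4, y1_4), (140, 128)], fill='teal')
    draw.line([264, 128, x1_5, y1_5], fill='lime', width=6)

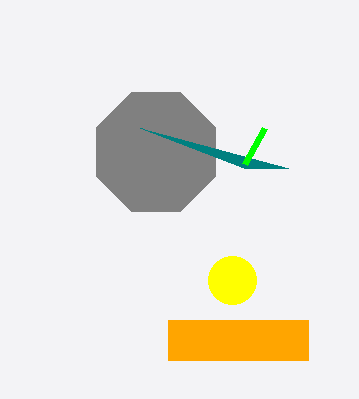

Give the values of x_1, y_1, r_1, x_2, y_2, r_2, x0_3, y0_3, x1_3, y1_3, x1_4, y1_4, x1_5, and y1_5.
x_1 = 232, y_1 = 280, r_1 = 24, x_2 = 156, y_2 = 152, r_2 = 64, x0_3 = 168, y0_3 = 320, x1_3 = 308, y1_3 = 360, x1_4 = 288, y1_4 = 168, x1_5 = 244, y1_5 = 164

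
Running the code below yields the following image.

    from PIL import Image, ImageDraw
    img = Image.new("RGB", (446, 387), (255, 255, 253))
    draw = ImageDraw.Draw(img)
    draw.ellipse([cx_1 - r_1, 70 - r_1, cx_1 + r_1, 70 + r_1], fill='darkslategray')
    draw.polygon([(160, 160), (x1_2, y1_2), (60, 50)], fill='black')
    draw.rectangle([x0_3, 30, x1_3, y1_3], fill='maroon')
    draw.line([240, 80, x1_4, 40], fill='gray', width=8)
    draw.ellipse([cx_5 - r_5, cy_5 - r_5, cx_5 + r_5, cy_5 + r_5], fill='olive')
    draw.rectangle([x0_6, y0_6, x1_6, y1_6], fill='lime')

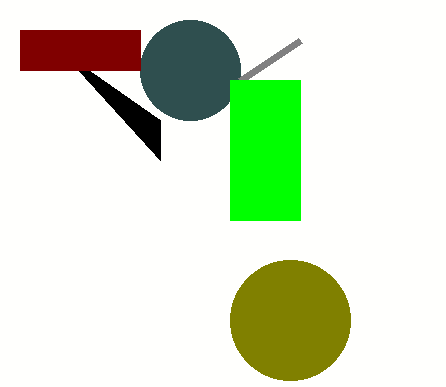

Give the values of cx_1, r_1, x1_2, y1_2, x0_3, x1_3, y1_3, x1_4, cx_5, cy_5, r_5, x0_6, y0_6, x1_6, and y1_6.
cx_1 = 190
r_1 = 50
x1_2 = 160
y1_2 = 120
x0_3 = 20
x1_3 = 140
y1_3 = 70
x1_4 = 300
cx_5 = 290
cy_5 = 320
r_5 = 60
x0_6 = 230
y0_6 = 80
x1_6 = 300
y1_6 = 220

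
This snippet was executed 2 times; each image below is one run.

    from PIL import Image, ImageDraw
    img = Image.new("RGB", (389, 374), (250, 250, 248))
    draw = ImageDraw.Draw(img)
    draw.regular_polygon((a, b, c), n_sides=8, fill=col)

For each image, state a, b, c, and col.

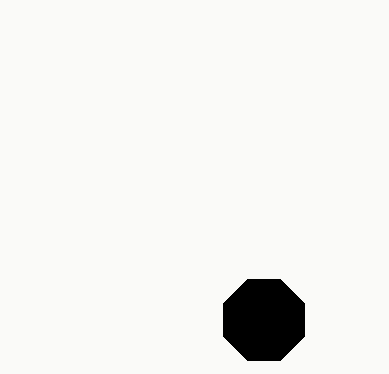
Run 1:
a = 264, b = 320, c = 44, col = 'black'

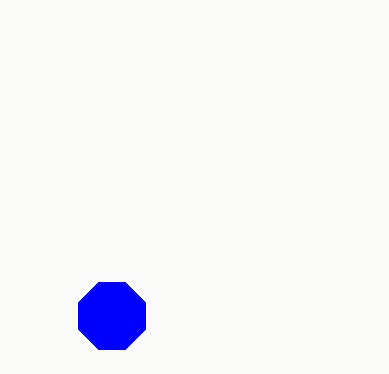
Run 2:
a = 112
b = 316
c = 36
col = 'blue'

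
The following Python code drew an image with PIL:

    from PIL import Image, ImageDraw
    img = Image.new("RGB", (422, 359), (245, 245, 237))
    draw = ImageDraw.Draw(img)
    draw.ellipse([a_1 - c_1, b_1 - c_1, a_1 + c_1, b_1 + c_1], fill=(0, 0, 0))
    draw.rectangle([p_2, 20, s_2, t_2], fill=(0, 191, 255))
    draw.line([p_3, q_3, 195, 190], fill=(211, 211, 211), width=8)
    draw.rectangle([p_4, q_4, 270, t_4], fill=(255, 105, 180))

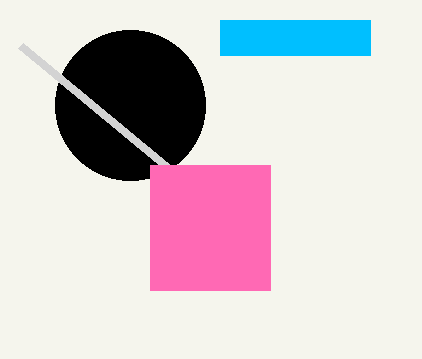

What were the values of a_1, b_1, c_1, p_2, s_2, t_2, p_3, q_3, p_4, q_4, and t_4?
a_1 = 130
b_1 = 105
c_1 = 75
p_2 = 220
s_2 = 370
t_2 = 55
p_3 = 20
q_3 = 45
p_4 = 150
q_4 = 165
t_4 = 290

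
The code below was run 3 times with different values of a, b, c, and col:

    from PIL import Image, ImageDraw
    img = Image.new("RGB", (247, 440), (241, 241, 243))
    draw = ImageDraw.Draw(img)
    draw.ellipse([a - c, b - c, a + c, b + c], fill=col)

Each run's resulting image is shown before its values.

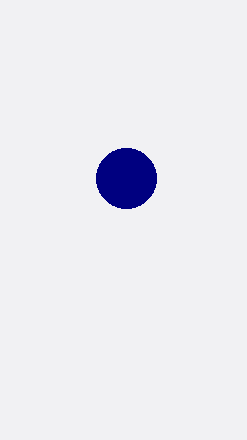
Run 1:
a = 126, b = 178, c = 30, col = 'navy'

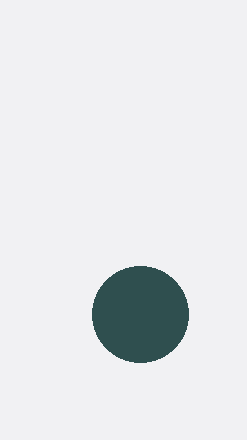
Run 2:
a = 140; b = 314; c = 48; col = 'darkslategray'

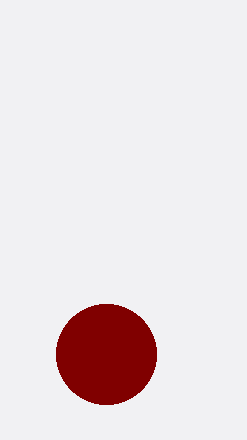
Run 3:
a = 106, b = 354, c = 50, col = 'maroon'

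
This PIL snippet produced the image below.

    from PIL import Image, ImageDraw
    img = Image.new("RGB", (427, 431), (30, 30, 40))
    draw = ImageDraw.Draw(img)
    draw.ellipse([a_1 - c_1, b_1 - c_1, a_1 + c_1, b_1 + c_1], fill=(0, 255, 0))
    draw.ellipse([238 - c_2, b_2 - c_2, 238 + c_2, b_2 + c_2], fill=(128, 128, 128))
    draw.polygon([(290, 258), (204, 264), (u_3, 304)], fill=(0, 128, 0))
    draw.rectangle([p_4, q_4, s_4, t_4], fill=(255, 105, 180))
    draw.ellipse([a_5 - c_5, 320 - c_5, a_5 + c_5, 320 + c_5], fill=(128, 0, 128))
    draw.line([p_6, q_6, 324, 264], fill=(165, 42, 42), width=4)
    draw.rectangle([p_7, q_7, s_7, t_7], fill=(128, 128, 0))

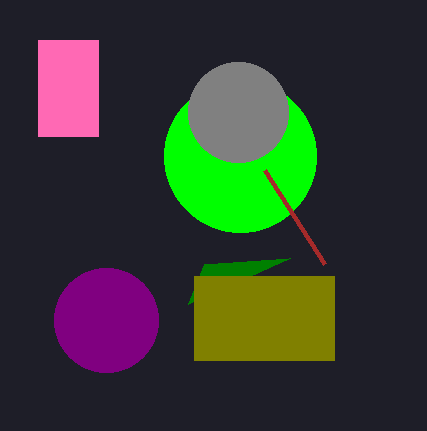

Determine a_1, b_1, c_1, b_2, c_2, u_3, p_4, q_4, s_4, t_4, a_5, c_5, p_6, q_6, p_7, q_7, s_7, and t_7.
a_1 = 240; b_1 = 156; c_1 = 76; b_2 = 112; c_2 = 50; u_3 = 188; p_4 = 38; q_4 = 40; s_4 = 98; t_4 = 136; a_5 = 106; c_5 = 52; p_6 = 264; q_6 = 170; p_7 = 194; q_7 = 276; s_7 = 334; t_7 = 360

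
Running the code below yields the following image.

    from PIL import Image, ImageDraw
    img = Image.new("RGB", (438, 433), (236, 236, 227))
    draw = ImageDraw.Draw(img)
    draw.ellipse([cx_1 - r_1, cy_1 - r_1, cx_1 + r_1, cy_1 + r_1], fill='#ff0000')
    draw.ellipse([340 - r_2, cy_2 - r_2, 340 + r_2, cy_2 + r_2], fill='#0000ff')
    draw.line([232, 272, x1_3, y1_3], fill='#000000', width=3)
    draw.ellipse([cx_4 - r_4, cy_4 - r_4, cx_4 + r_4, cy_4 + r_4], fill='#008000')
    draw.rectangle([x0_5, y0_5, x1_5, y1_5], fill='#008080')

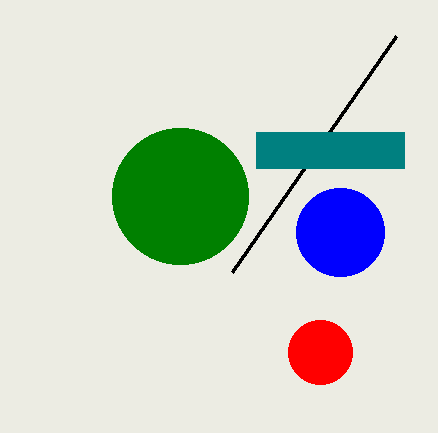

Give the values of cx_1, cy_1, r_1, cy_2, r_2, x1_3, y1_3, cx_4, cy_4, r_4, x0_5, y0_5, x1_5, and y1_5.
cx_1 = 320, cy_1 = 352, r_1 = 32, cy_2 = 232, r_2 = 44, x1_3 = 396, y1_3 = 36, cx_4 = 180, cy_4 = 196, r_4 = 68, x0_5 = 256, y0_5 = 132, x1_5 = 404, y1_5 = 168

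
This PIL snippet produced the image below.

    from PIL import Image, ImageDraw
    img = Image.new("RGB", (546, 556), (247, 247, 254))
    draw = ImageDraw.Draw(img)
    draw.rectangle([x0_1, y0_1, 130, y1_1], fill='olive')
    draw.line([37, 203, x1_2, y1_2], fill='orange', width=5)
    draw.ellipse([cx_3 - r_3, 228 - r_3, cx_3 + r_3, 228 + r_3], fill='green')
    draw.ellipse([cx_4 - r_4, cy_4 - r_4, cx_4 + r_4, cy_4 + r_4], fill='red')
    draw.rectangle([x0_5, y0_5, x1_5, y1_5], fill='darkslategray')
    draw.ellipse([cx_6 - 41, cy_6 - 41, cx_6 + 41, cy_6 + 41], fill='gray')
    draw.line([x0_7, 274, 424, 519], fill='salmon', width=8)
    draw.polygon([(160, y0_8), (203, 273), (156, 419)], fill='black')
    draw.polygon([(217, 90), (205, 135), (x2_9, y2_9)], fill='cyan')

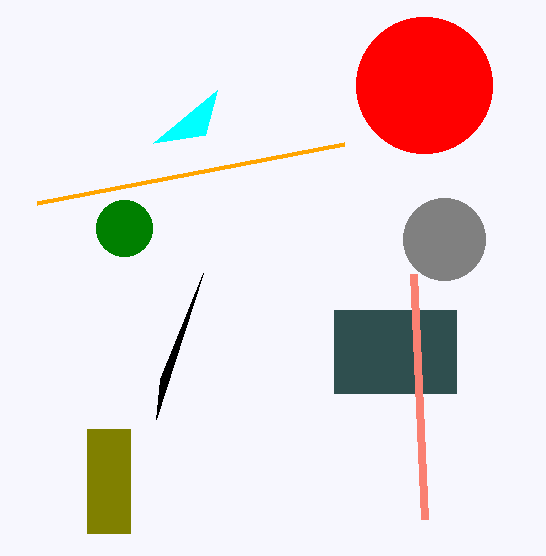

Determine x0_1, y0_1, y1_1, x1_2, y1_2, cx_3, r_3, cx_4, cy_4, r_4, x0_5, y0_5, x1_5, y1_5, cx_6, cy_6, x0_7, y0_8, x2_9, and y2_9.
x0_1 = 87, y0_1 = 429, y1_1 = 533, x1_2 = 344, y1_2 = 144, cx_3 = 124, r_3 = 28, cx_4 = 424, cy_4 = 85, r_4 = 68, x0_5 = 334, y0_5 = 310, x1_5 = 456, y1_5 = 393, cx_6 = 444, cy_6 = 239, x0_7 = 413, y0_8 = 379, x2_9 = 153, y2_9 = 143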